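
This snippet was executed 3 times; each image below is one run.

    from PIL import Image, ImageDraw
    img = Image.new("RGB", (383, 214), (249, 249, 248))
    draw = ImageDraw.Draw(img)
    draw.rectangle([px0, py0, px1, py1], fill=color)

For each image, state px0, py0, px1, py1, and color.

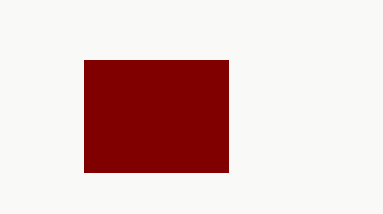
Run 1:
px0 = 84, py0 = 60, px1 = 228, py1 = 172, color = 'maroon'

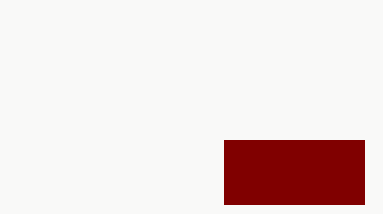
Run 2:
px0 = 224
py0 = 140
px1 = 364
py1 = 204
color = 'maroon'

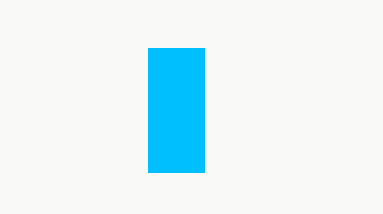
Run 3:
px0 = 148; py0 = 48; px1 = 204; py1 = 172; color = 'deepskyblue'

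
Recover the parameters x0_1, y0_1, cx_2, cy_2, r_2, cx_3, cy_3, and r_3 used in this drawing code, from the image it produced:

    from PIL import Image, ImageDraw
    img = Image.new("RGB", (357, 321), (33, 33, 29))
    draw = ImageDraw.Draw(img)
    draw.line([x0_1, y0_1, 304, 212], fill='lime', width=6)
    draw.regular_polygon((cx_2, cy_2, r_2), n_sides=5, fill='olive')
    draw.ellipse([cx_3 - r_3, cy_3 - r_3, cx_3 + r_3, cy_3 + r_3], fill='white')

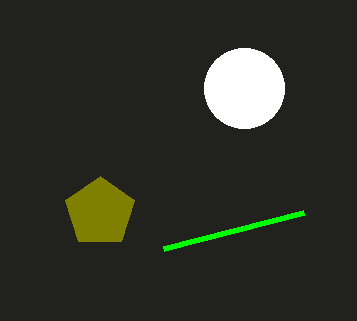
x0_1 = 164
y0_1 = 248
cx_2 = 100
cy_2 = 212
r_2 = 36
cx_3 = 244
cy_3 = 88
r_3 = 40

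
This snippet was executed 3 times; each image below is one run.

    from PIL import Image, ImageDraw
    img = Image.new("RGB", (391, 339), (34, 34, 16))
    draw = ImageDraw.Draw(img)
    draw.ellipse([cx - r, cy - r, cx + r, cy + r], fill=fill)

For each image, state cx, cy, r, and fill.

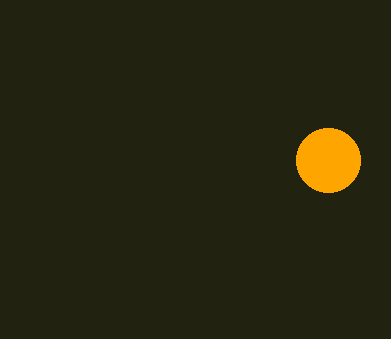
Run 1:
cx = 328
cy = 160
r = 32
fill = 'orange'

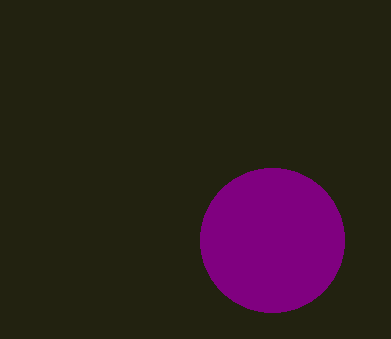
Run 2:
cx = 272; cy = 240; r = 72; fill = 'purple'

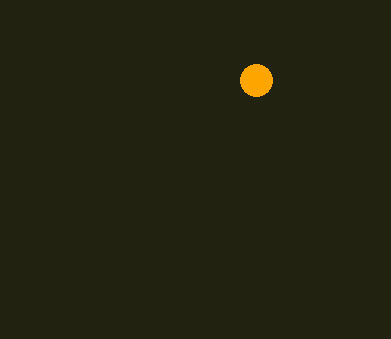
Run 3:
cx = 256
cy = 80
r = 16
fill = 'orange'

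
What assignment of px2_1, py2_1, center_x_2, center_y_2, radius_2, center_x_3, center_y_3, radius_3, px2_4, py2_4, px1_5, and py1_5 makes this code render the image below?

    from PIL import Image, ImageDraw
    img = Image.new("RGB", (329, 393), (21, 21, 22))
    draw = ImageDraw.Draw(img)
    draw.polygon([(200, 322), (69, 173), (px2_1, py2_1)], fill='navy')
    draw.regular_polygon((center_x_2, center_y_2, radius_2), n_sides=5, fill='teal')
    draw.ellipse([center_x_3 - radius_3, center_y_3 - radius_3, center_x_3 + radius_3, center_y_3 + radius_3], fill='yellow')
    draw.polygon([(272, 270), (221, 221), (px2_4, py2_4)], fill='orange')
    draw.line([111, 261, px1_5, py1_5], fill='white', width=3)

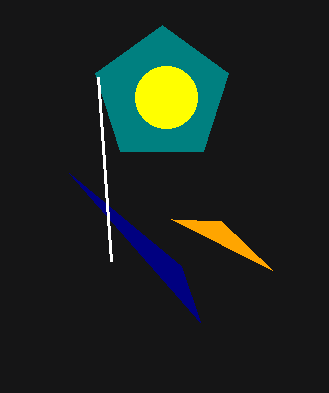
px2_1 = 181
py2_1 = 266
center_x_2 = 162
center_y_2 = 95
radius_2 = 70
center_x_3 = 166
center_y_3 = 97
radius_3 = 31
px2_4 = 171
py2_4 = 219
px1_5 = 98
py1_5 = 77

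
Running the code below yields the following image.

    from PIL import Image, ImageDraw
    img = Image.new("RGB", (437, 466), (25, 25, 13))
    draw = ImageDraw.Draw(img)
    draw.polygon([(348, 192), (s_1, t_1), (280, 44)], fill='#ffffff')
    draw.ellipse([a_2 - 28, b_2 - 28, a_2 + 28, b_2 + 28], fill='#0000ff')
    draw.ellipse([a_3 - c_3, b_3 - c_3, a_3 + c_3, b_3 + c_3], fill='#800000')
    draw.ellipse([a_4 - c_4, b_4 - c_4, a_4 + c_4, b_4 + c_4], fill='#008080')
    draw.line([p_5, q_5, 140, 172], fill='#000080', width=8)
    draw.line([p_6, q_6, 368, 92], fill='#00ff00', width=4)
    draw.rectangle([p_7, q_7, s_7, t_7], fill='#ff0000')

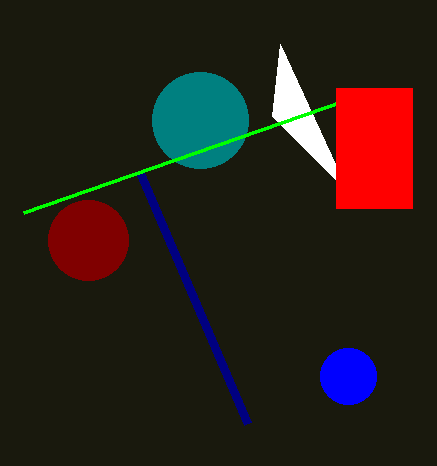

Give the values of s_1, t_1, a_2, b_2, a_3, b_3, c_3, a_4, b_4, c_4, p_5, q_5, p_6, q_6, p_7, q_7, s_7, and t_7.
s_1 = 272; t_1 = 116; a_2 = 348; b_2 = 376; a_3 = 88; b_3 = 240; c_3 = 40; a_4 = 200; b_4 = 120; c_4 = 48; p_5 = 248; q_5 = 424; p_6 = 24; q_6 = 212; p_7 = 336; q_7 = 88; s_7 = 412; t_7 = 208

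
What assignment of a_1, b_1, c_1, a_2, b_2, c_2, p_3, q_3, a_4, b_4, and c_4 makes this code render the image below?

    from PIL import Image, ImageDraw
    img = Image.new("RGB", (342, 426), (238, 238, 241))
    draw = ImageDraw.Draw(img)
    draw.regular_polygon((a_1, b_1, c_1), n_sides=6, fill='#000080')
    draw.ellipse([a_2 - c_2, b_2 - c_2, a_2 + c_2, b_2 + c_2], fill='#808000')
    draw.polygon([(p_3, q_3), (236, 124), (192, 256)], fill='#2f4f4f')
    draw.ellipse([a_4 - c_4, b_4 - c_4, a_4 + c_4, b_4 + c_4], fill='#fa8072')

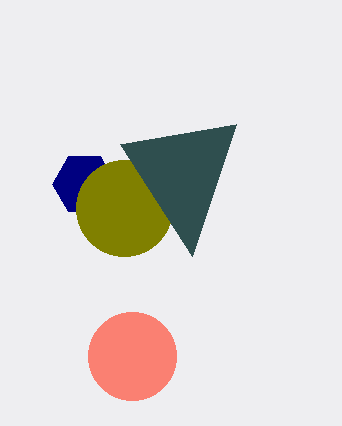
a_1 = 84, b_1 = 184, c_1 = 32, a_2 = 124, b_2 = 208, c_2 = 48, p_3 = 120, q_3 = 144, a_4 = 132, b_4 = 356, c_4 = 44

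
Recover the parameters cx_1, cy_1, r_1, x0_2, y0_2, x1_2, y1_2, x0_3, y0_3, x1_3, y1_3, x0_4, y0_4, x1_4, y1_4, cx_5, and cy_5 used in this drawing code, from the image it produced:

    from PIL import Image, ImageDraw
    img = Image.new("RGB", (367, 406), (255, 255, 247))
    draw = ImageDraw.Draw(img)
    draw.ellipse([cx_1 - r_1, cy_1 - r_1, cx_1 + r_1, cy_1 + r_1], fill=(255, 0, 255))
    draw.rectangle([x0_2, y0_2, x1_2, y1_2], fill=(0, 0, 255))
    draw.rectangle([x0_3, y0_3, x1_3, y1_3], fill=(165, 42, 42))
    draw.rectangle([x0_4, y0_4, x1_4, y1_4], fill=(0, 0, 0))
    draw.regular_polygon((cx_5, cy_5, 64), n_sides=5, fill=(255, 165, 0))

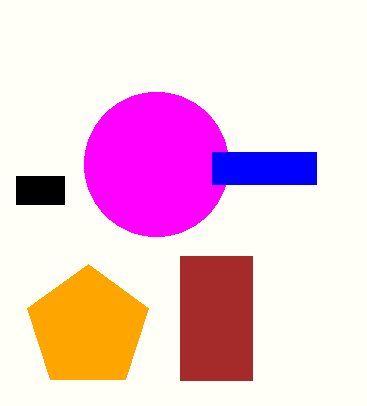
cx_1 = 156
cy_1 = 164
r_1 = 72
x0_2 = 212
y0_2 = 152
x1_2 = 316
y1_2 = 184
x0_3 = 180
y0_3 = 256
x1_3 = 252
y1_3 = 380
x0_4 = 16
y0_4 = 176
x1_4 = 64
y1_4 = 204
cx_5 = 88
cy_5 = 328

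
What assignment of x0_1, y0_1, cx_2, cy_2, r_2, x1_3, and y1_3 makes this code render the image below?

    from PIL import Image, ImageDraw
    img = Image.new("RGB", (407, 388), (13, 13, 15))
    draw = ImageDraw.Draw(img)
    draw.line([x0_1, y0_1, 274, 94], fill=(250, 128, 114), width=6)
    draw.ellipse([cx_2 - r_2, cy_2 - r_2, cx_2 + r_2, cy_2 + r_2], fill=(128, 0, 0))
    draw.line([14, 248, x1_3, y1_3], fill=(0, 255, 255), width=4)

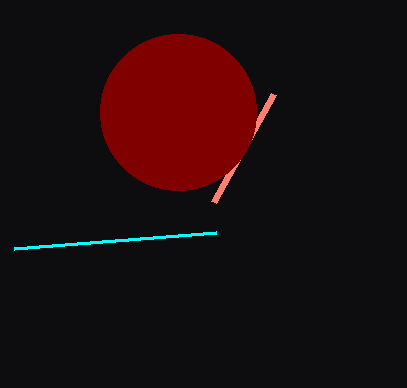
x0_1 = 214; y0_1 = 202; cx_2 = 178; cy_2 = 112; r_2 = 78; x1_3 = 216; y1_3 = 232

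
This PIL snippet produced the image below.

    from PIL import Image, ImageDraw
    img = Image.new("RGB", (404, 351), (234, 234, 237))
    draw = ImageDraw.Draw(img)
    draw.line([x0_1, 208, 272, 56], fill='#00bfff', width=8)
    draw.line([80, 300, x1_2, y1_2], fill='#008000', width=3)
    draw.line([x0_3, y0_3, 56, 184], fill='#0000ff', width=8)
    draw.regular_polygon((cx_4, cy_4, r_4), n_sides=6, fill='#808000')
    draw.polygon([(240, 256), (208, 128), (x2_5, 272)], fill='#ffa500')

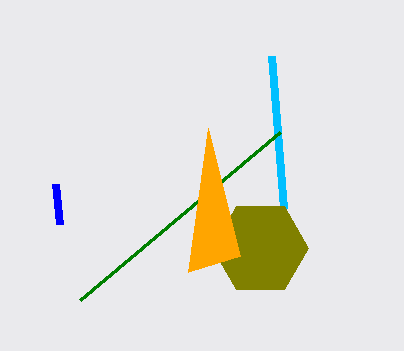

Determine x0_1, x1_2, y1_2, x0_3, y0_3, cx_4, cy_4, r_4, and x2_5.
x0_1 = 284
x1_2 = 280
y1_2 = 132
x0_3 = 60
y0_3 = 224
cx_4 = 260
cy_4 = 248
r_4 = 48
x2_5 = 188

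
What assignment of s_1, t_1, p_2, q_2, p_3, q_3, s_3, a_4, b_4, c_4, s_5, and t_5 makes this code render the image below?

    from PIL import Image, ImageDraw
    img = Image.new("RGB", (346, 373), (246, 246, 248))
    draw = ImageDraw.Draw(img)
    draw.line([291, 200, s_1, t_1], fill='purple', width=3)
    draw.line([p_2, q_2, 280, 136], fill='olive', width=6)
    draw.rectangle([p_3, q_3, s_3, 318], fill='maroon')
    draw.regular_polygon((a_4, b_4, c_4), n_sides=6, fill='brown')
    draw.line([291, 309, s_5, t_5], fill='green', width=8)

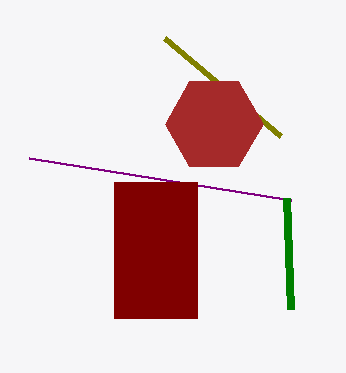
s_1 = 29
t_1 = 158
p_2 = 164
q_2 = 38
p_3 = 114
q_3 = 182
s_3 = 197
a_4 = 214
b_4 = 124
c_4 = 49
s_5 = 287
t_5 = 198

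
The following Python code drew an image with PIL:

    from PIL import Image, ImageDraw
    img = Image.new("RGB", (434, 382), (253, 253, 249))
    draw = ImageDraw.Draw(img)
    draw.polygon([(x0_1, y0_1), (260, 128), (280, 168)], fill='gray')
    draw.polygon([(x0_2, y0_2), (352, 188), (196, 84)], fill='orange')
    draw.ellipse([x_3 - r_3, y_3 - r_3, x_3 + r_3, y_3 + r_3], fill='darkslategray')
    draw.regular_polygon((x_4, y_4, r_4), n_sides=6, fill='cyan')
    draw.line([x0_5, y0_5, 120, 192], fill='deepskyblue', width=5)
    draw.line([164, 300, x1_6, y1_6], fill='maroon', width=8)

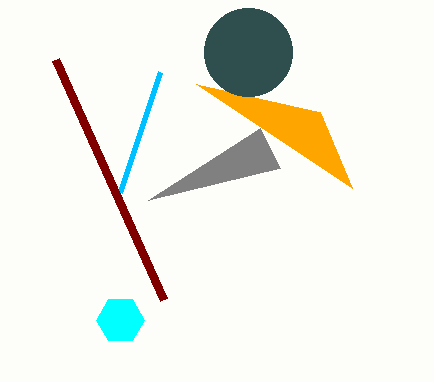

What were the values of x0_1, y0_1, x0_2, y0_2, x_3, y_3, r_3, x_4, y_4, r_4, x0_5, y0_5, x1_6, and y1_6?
x0_1 = 148, y0_1 = 200, x0_2 = 320, y0_2 = 112, x_3 = 248, y_3 = 52, r_3 = 44, x_4 = 120, y_4 = 320, r_4 = 24, x0_5 = 160, y0_5 = 72, x1_6 = 56, y1_6 = 60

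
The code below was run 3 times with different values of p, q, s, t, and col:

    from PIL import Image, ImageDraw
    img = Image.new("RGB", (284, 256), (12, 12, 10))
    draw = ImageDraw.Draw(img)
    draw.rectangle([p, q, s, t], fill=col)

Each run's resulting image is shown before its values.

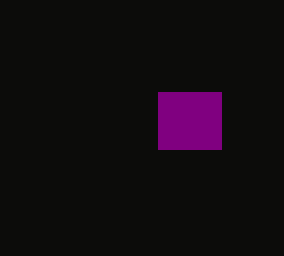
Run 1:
p = 158; q = 92; s = 221; t = 149; col = 'purple'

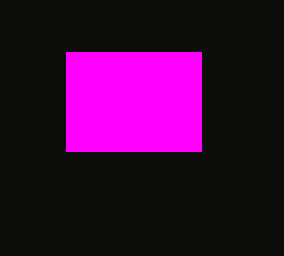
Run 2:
p = 66; q = 52; s = 201; t = 151; col = 'magenta'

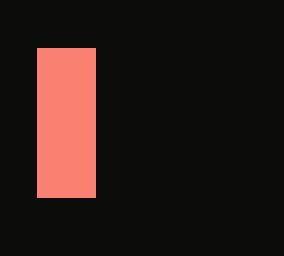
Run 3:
p = 37; q = 48; s = 95; t = 197; col = 'salmon'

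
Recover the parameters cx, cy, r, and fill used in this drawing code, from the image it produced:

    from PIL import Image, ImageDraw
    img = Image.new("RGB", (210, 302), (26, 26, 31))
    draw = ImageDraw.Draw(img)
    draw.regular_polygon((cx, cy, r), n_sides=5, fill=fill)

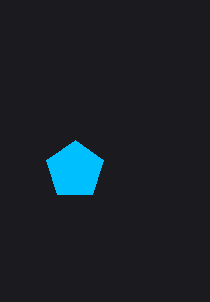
cx = 75; cy = 170; r = 30; fill = 'deepskyblue'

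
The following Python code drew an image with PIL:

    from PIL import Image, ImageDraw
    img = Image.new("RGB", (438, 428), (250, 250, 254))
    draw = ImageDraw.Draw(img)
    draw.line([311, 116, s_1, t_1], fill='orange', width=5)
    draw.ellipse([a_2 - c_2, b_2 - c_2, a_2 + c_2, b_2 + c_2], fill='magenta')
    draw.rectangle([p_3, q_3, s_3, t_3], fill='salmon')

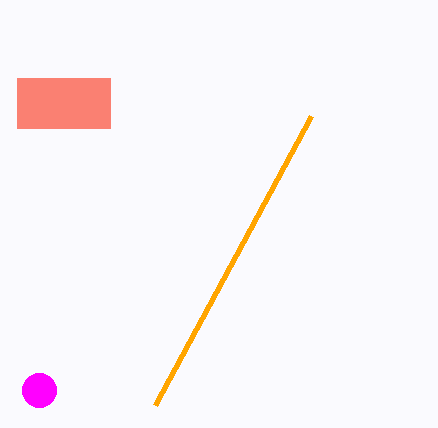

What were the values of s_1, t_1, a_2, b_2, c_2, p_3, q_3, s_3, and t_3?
s_1 = 155, t_1 = 405, a_2 = 39, b_2 = 390, c_2 = 17, p_3 = 17, q_3 = 78, s_3 = 110, t_3 = 128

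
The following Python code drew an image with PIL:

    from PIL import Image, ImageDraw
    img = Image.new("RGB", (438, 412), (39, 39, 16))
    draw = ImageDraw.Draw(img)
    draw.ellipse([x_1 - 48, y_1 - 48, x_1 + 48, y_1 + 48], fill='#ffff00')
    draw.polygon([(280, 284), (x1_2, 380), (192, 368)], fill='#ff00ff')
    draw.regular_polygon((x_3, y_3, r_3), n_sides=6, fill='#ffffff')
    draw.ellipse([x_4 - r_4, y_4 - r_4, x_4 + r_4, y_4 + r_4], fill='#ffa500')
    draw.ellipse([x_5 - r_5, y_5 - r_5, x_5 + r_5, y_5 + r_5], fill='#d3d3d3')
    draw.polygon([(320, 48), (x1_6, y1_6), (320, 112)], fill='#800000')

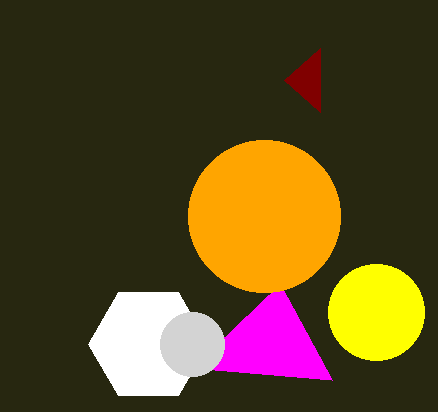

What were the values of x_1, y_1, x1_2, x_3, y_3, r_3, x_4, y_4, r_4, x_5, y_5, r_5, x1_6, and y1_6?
x_1 = 376; y_1 = 312; x1_2 = 332; x_3 = 148; y_3 = 344; r_3 = 60; x_4 = 264; y_4 = 216; r_4 = 76; x_5 = 192; y_5 = 344; r_5 = 32; x1_6 = 284; y1_6 = 80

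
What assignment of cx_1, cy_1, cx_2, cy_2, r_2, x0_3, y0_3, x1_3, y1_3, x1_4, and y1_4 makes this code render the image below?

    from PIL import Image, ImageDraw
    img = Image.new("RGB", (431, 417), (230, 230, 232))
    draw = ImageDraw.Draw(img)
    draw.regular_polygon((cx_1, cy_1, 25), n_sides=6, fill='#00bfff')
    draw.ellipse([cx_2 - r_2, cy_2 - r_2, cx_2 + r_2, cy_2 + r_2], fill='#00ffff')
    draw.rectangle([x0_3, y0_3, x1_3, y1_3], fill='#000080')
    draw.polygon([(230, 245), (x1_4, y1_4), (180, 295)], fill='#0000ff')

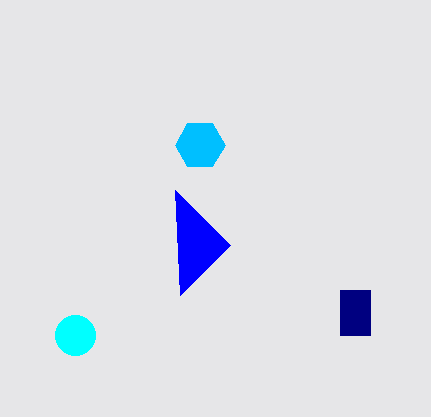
cx_1 = 200; cy_1 = 145; cx_2 = 75; cy_2 = 335; r_2 = 20; x0_3 = 340; y0_3 = 290; x1_3 = 370; y1_3 = 335; x1_4 = 175; y1_4 = 190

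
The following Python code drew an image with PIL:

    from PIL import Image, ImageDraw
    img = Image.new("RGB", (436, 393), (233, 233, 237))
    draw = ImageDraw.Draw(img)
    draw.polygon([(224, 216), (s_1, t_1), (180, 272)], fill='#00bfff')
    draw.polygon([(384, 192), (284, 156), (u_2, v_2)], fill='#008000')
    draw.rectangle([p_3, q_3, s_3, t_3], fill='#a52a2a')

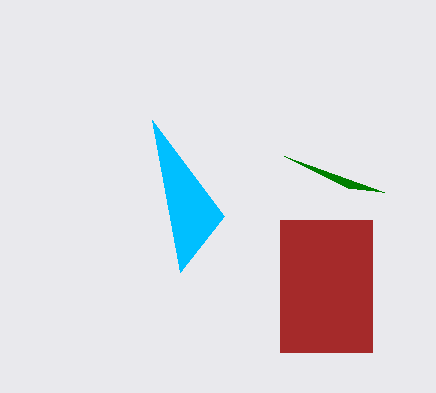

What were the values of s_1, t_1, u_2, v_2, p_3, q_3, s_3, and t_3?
s_1 = 152; t_1 = 120; u_2 = 348; v_2 = 188; p_3 = 280; q_3 = 220; s_3 = 372; t_3 = 352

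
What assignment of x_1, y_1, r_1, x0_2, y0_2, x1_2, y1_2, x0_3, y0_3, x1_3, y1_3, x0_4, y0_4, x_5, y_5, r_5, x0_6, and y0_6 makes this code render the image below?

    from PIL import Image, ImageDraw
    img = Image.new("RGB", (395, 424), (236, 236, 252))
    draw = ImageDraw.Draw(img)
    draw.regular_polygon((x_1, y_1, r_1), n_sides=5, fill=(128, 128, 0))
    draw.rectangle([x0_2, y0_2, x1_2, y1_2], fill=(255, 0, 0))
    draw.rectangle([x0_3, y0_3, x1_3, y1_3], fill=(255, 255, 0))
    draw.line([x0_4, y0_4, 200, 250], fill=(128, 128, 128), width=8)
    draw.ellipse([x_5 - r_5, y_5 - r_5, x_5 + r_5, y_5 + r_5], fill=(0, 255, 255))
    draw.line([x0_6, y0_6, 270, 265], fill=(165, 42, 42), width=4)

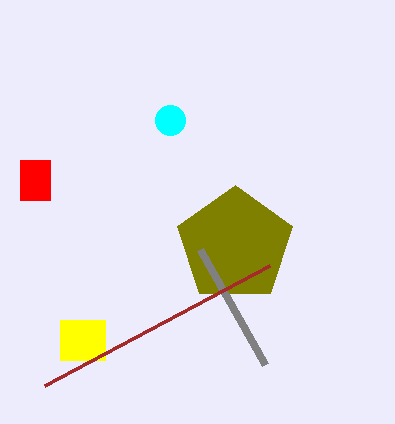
x_1 = 235
y_1 = 245
r_1 = 60
x0_2 = 20
y0_2 = 160
x1_2 = 50
y1_2 = 200
x0_3 = 60
y0_3 = 320
x1_3 = 105
y1_3 = 360
x0_4 = 265
y0_4 = 365
x_5 = 170
y_5 = 120
r_5 = 15
x0_6 = 45
y0_6 = 385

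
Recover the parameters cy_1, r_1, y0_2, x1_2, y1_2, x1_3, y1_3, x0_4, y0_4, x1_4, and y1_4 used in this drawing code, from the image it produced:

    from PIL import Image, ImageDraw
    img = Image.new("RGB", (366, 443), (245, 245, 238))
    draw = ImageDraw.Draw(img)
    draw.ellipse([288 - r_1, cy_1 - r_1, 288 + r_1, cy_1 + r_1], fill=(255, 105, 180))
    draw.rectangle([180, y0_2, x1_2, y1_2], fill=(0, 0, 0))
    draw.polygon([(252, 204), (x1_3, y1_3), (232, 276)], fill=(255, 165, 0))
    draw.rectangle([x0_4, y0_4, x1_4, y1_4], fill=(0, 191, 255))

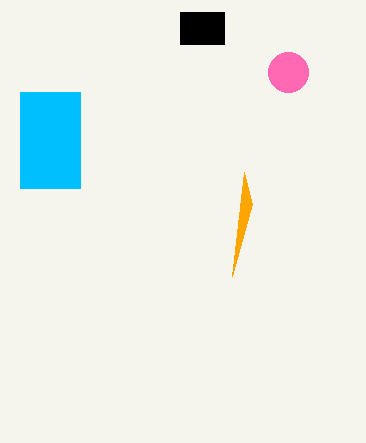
cy_1 = 72, r_1 = 20, y0_2 = 12, x1_2 = 224, y1_2 = 44, x1_3 = 244, y1_3 = 172, x0_4 = 20, y0_4 = 92, x1_4 = 80, y1_4 = 188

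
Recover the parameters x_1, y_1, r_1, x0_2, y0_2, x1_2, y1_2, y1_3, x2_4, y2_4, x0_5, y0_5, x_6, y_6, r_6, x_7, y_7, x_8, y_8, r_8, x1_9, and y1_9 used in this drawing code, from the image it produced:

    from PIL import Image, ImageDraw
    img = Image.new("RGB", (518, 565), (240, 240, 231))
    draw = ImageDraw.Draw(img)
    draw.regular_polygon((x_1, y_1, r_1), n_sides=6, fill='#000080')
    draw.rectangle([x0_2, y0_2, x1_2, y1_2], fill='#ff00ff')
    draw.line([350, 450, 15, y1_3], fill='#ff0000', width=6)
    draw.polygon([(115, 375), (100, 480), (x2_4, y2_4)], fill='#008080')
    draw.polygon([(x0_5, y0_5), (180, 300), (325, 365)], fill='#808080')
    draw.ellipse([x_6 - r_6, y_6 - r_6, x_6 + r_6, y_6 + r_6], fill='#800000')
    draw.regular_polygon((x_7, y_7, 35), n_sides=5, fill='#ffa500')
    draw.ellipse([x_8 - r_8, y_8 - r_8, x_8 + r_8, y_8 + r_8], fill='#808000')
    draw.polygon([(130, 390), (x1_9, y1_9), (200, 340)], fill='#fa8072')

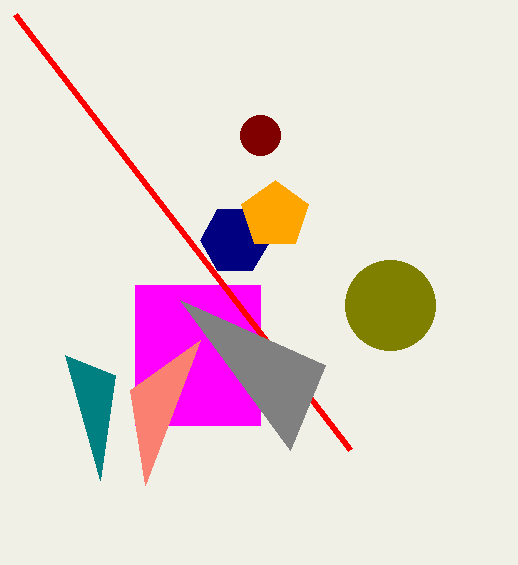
x_1 = 235
y_1 = 240
r_1 = 35
x0_2 = 135
y0_2 = 285
x1_2 = 260
y1_2 = 425
y1_3 = 15
x2_4 = 65
y2_4 = 355
x0_5 = 290
y0_5 = 450
x_6 = 260
y_6 = 135
r_6 = 20
x_7 = 275
y_7 = 215
x_8 = 390
y_8 = 305
r_8 = 45
x1_9 = 145
y1_9 = 485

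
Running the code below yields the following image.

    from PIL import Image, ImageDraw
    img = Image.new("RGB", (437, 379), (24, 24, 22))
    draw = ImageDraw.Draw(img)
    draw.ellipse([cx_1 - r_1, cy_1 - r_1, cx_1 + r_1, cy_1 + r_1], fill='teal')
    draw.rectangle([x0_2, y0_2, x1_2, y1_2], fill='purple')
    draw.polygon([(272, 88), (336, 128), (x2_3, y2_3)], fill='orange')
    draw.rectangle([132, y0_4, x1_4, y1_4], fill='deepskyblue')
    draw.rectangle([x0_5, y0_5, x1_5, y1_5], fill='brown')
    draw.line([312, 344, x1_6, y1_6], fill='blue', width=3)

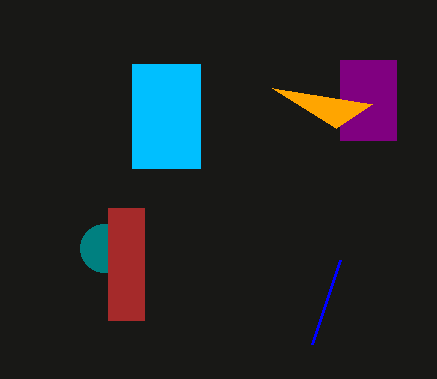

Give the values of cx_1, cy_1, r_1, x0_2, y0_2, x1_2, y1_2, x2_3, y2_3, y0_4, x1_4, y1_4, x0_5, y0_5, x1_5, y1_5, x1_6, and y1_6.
cx_1 = 104; cy_1 = 248; r_1 = 24; x0_2 = 340; y0_2 = 60; x1_2 = 396; y1_2 = 140; x2_3 = 372; y2_3 = 104; y0_4 = 64; x1_4 = 200; y1_4 = 168; x0_5 = 108; y0_5 = 208; x1_5 = 144; y1_5 = 320; x1_6 = 340; y1_6 = 260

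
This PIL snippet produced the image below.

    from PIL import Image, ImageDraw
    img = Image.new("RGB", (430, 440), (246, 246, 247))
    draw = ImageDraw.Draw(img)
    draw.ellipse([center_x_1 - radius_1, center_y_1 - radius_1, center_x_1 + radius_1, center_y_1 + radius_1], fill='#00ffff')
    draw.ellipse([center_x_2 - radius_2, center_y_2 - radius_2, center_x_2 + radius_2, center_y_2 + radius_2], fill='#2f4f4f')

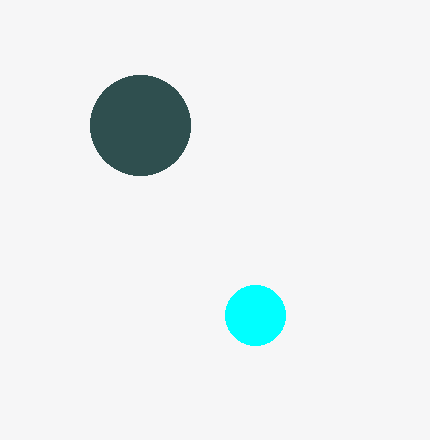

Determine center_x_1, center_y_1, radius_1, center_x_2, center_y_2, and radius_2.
center_x_1 = 255, center_y_1 = 315, radius_1 = 30, center_x_2 = 140, center_y_2 = 125, radius_2 = 50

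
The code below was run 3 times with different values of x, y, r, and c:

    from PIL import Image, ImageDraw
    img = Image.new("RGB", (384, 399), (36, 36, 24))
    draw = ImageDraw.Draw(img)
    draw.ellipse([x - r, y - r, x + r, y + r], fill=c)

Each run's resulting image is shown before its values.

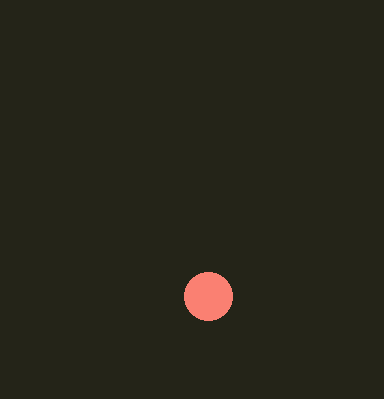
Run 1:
x = 208; y = 296; r = 24; c = 'salmon'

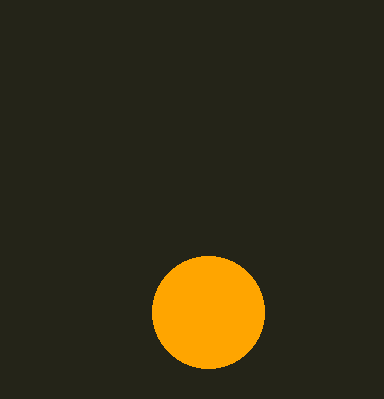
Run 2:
x = 208, y = 312, r = 56, c = 'orange'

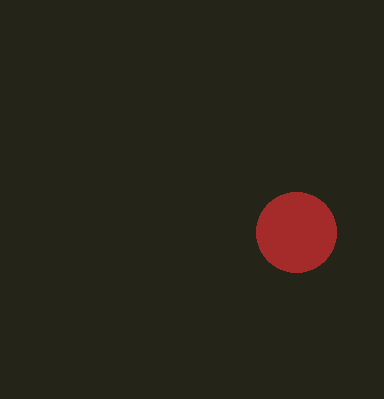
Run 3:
x = 296, y = 232, r = 40, c = 'brown'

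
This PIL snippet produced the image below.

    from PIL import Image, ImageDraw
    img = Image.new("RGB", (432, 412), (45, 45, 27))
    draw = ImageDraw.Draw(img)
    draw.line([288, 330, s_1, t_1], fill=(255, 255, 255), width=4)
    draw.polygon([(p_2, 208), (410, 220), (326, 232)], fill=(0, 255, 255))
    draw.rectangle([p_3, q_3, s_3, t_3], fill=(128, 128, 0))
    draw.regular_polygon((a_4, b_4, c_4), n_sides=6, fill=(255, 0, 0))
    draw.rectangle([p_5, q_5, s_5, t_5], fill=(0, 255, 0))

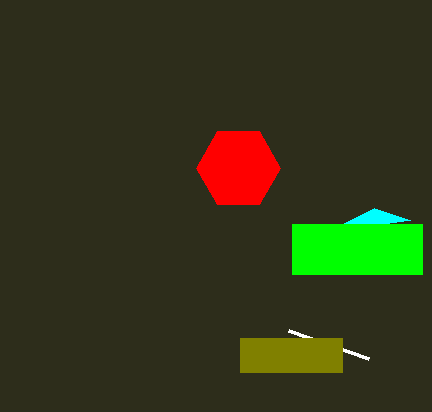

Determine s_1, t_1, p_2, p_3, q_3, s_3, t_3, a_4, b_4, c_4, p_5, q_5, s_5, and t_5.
s_1 = 368, t_1 = 358, p_2 = 374, p_3 = 240, q_3 = 338, s_3 = 342, t_3 = 372, a_4 = 238, b_4 = 168, c_4 = 42, p_5 = 292, q_5 = 224, s_5 = 422, t_5 = 274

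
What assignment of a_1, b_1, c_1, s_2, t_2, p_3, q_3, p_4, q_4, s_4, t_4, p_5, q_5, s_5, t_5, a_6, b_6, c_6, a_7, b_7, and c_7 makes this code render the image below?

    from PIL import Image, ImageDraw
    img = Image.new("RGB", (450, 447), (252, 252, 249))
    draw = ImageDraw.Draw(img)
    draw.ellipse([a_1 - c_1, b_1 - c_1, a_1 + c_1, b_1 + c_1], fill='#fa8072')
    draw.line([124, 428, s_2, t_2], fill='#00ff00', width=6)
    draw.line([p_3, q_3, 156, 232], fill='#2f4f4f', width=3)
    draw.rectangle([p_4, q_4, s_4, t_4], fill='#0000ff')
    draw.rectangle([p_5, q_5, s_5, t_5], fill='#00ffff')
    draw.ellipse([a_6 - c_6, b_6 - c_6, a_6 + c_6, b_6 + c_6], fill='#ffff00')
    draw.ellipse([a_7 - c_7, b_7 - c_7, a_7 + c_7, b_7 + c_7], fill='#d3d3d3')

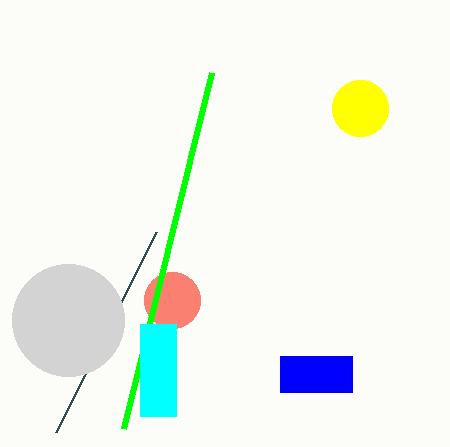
a_1 = 172, b_1 = 300, c_1 = 28, s_2 = 212, t_2 = 72, p_3 = 56, q_3 = 432, p_4 = 280, q_4 = 356, s_4 = 352, t_4 = 392, p_5 = 140, q_5 = 324, s_5 = 176, t_5 = 416, a_6 = 360, b_6 = 108, c_6 = 28, a_7 = 68, b_7 = 320, c_7 = 56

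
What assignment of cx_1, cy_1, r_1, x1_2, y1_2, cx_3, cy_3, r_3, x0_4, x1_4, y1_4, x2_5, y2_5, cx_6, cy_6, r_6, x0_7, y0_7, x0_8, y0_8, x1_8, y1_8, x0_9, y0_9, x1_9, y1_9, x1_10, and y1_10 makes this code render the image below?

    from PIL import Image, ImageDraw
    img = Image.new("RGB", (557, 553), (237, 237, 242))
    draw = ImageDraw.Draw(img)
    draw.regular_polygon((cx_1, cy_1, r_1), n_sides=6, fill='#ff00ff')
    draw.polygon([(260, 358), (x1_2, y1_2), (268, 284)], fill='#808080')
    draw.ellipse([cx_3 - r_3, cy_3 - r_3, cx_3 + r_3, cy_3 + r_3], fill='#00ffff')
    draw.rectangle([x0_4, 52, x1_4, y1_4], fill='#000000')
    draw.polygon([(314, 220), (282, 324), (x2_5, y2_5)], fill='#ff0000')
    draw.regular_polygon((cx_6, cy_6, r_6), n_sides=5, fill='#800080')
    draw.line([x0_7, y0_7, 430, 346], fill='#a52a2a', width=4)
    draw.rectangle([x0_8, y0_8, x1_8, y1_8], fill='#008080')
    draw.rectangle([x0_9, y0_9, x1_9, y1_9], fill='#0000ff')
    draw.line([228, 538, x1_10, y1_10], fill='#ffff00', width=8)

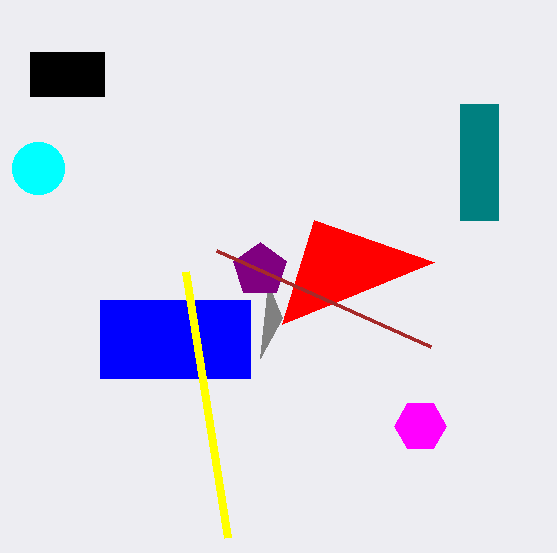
cx_1 = 420, cy_1 = 426, r_1 = 26, x1_2 = 282, y1_2 = 318, cx_3 = 38, cy_3 = 168, r_3 = 26, x0_4 = 30, x1_4 = 104, y1_4 = 96, x2_5 = 434, y2_5 = 262, cx_6 = 260, cy_6 = 270, r_6 = 28, x0_7 = 216, y0_7 = 250, x0_8 = 460, y0_8 = 104, x1_8 = 498, y1_8 = 220, x0_9 = 100, y0_9 = 300, x1_9 = 250, y1_9 = 378, x1_10 = 186, y1_10 = 272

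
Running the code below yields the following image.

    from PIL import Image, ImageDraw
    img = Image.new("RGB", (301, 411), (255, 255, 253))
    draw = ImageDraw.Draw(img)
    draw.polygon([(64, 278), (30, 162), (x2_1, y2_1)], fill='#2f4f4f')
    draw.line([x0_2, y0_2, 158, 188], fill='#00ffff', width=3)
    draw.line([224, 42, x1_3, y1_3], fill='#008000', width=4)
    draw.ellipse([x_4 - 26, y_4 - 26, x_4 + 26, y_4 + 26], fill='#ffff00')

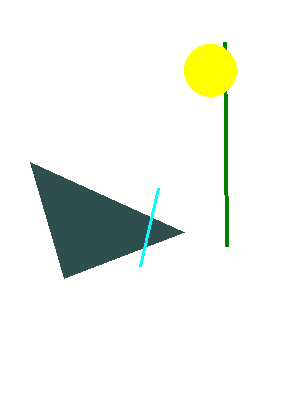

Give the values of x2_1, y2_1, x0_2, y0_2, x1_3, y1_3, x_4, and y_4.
x2_1 = 184, y2_1 = 232, x0_2 = 140, y0_2 = 266, x1_3 = 226, y1_3 = 246, x_4 = 210, y_4 = 70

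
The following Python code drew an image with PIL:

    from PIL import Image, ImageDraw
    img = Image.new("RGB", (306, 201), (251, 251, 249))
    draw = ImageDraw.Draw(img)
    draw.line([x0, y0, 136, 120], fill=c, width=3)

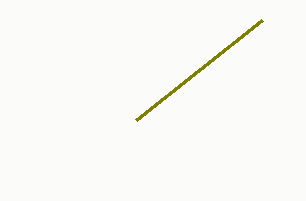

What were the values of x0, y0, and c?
x0 = 262, y0 = 20, c = 'olive'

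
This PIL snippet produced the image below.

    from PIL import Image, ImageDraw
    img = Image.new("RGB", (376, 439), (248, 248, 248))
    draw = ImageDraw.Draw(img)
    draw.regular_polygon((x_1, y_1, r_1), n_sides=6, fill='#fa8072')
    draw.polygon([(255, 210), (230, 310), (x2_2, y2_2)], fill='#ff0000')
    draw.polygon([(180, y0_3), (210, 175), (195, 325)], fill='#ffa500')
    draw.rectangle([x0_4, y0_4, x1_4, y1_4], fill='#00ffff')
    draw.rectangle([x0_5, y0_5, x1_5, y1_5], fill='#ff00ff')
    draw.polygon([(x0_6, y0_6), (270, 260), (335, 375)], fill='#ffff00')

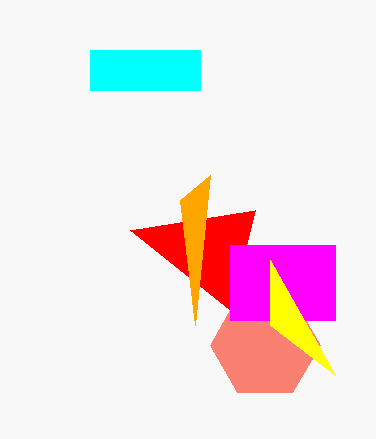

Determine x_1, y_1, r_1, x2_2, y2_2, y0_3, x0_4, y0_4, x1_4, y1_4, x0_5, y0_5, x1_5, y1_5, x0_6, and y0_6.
x_1 = 265, y_1 = 345, r_1 = 55, x2_2 = 130, y2_2 = 230, y0_3 = 200, x0_4 = 90, y0_4 = 50, x1_4 = 200, y1_4 = 90, x0_5 = 230, y0_5 = 245, x1_5 = 335, y1_5 = 320, x0_6 = 270, y0_6 = 325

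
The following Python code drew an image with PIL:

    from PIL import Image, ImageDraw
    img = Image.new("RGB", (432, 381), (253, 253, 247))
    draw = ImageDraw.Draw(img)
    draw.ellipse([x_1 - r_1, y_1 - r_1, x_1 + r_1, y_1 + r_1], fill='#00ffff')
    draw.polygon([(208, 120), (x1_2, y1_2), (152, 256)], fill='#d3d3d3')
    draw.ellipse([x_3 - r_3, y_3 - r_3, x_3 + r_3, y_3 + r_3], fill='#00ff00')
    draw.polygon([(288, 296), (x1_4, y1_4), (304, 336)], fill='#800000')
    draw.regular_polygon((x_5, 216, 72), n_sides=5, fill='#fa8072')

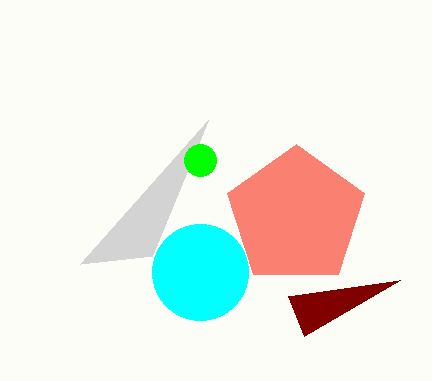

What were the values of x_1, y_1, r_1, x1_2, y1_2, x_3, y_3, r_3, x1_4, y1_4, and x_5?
x_1 = 200; y_1 = 272; r_1 = 48; x1_2 = 80; y1_2 = 264; x_3 = 200; y_3 = 160; r_3 = 16; x1_4 = 400; y1_4 = 280; x_5 = 296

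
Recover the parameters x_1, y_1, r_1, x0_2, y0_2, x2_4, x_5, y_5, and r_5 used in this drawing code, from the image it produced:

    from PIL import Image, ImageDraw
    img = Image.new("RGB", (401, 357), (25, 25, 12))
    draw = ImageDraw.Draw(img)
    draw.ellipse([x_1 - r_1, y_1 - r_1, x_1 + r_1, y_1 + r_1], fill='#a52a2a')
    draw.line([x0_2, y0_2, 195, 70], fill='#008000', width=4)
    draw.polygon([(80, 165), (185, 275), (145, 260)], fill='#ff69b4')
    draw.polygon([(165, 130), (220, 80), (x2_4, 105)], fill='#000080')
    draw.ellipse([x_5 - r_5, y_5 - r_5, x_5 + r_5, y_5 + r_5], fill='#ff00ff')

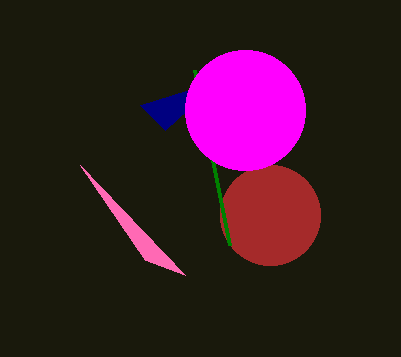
x_1 = 270
y_1 = 215
r_1 = 50
x0_2 = 230
y0_2 = 245
x2_4 = 140
x_5 = 245
y_5 = 110
r_5 = 60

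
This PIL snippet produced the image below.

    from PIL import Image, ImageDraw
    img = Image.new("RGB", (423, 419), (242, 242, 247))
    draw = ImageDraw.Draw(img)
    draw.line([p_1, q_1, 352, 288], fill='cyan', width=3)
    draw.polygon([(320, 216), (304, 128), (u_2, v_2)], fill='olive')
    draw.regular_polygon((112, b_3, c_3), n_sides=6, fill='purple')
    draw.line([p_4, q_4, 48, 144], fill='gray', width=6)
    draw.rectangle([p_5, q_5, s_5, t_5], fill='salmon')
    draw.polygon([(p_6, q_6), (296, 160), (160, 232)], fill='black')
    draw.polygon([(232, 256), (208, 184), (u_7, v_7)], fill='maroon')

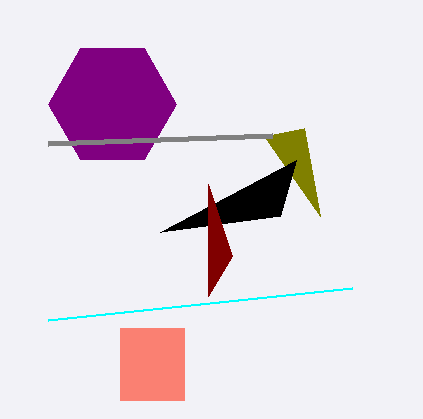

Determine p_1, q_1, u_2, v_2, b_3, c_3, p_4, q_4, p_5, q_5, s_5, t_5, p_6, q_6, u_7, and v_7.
p_1 = 48
q_1 = 320
u_2 = 264
v_2 = 136
b_3 = 104
c_3 = 64
p_4 = 272
q_4 = 136
p_5 = 120
q_5 = 328
s_5 = 184
t_5 = 400
p_6 = 280
q_6 = 216
u_7 = 208
v_7 = 296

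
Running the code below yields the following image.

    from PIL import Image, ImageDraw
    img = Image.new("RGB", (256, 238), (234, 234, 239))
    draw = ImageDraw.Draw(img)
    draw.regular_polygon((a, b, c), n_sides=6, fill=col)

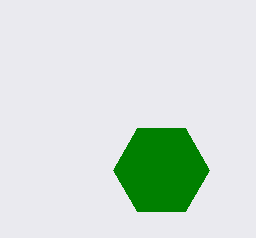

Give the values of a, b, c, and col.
a = 161; b = 170; c = 48; col = 'green'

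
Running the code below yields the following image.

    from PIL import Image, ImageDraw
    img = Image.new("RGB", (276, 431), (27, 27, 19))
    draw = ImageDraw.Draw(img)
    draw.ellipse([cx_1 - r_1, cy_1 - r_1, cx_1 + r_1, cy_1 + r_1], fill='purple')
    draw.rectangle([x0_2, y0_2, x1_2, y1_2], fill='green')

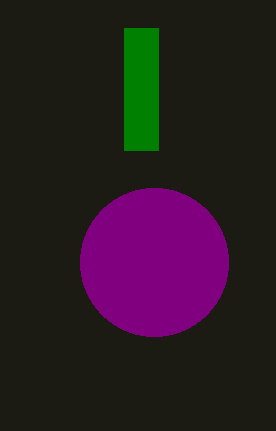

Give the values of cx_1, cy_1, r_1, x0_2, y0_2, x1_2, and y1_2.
cx_1 = 154
cy_1 = 262
r_1 = 74
x0_2 = 124
y0_2 = 28
x1_2 = 158
y1_2 = 150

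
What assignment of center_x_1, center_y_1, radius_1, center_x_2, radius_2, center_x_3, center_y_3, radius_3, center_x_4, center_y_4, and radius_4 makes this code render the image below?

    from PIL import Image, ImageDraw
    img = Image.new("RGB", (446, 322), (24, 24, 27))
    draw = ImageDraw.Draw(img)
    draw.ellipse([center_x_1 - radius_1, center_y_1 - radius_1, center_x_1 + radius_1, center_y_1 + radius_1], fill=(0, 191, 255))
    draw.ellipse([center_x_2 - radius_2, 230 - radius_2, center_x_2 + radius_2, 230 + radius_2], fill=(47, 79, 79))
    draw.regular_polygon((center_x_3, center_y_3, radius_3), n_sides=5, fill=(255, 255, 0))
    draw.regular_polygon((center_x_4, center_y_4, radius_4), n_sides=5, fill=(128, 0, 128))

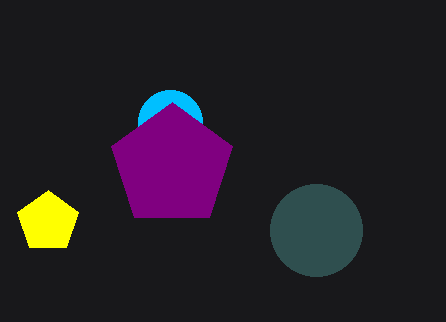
center_x_1 = 170
center_y_1 = 122
radius_1 = 32
center_x_2 = 316
radius_2 = 46
center_x_3 = 48
center_y_3 = 222
radius_3 = 32
center_x_4 = 172
center_y_4 = 166
radius_4 = 64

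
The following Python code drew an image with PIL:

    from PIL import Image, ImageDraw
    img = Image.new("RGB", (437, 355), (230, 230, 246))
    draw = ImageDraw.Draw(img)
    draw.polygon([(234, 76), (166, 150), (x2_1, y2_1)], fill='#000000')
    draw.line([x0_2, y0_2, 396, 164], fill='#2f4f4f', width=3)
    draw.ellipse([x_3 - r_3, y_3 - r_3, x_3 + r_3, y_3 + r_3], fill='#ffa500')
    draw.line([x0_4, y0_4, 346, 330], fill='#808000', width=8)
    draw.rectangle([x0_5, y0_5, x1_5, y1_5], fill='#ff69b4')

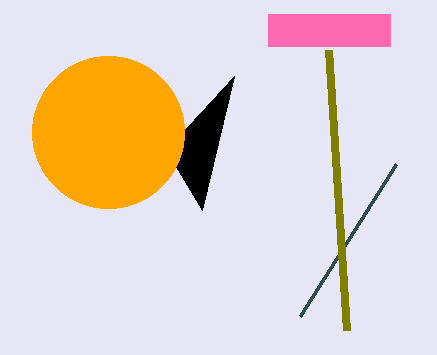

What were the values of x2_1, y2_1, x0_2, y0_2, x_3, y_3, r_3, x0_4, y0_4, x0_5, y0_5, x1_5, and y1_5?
x2_1 = 202; y2_1 = 210; x0_2 = 300; y0_2 = 316; x_3 = 108; y_3 = 132; r_3 = 76; x0_4 = 328; y0_4 = 50; x0_5 = 268; y0_5 = 14; x1_5 = 390; y1_5 = 46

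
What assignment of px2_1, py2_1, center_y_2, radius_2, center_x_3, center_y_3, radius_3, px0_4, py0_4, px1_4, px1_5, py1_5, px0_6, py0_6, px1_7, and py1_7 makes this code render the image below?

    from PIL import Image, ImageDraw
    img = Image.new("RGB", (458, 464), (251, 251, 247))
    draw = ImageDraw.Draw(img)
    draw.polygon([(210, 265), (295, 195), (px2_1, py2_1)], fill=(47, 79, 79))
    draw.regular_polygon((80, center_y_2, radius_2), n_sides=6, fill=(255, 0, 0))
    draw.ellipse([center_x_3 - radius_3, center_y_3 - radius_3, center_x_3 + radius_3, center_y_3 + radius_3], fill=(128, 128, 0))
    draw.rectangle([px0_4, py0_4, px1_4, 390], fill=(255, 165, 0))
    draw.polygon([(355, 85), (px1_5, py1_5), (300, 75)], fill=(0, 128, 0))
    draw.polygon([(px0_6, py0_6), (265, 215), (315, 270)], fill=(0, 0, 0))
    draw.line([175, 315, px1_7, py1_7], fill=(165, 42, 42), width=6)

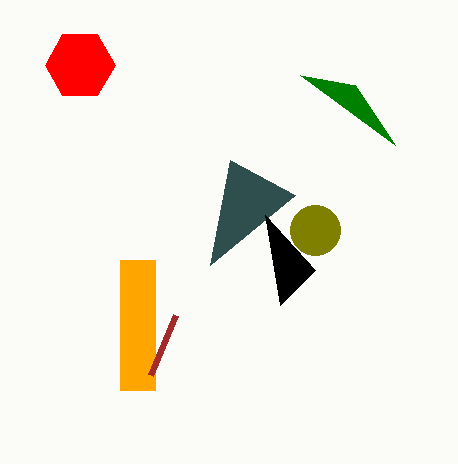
px2_1 = 230, py2_1 = 160, center_y_2 = 65, radius_2 = 35, center_x_3 = 315, center_y_3 = 230, radius_3 = 25, px0_4 = 120, py0_4 = 260, px1_4 = 155, px1_5 = 395, py1_5 = 145, px0_6 = 280, py0_6 = 305, px1_7 = 150, py1_7 = 375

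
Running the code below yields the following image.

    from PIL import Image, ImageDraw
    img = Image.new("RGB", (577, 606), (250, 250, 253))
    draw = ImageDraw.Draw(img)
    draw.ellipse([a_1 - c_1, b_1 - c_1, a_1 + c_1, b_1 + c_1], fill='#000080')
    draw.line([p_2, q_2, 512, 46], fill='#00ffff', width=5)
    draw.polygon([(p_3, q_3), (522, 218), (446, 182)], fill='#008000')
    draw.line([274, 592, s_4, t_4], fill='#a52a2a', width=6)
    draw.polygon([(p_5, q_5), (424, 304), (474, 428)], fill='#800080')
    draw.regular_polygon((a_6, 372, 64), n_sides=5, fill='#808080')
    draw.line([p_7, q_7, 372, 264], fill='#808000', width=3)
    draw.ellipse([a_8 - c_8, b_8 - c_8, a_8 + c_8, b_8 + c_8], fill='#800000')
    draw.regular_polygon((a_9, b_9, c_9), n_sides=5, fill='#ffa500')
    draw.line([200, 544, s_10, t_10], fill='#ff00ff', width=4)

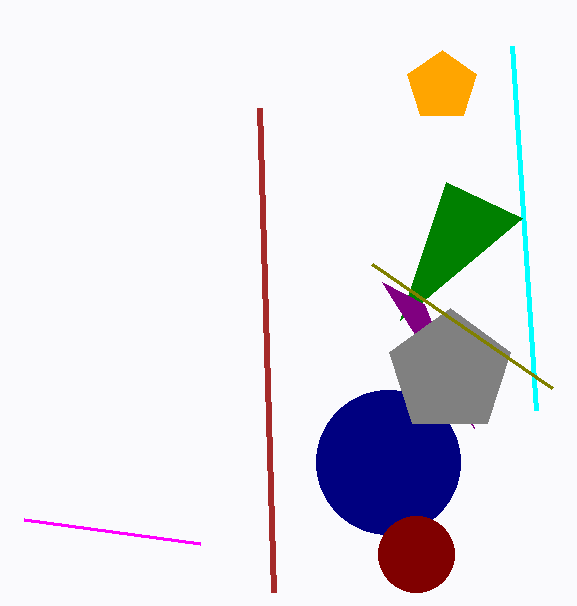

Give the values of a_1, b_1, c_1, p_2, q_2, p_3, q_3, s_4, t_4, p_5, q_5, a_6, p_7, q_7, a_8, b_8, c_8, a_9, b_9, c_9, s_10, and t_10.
a_1 = 388
b_1 = 462
c_1 = 72
p_2 = 536
q_2 = 410
p_3 = 400
q_3 = 320
s_4 = 260
t_4 = 108
p_5 = 382
q_5 = 282
a_6 = 450
p_7 = 552
q_7 = 388
a_8 = 416
b_8 = 554
c_8 = 38
a_9 = 442
b_9 = 86
c_9 = 36
s_10 = 24
t_10 = 520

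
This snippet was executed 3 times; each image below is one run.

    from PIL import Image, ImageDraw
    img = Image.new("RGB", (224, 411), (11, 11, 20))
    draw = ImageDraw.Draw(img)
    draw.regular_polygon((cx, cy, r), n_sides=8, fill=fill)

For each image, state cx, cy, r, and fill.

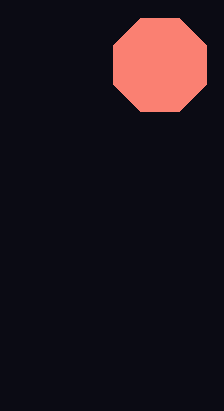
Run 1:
cx = 160; cy = 65; r = 50; fill = 'salmon'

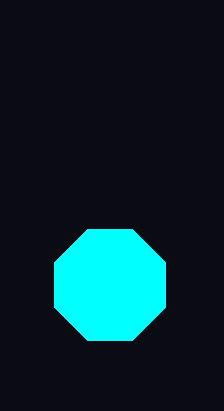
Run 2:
cx = 110, cy = 285, r = 60, fill = 'cyan'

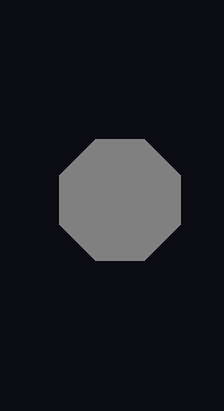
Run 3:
cx = 120
cy = 200
r = 65
fill = 'gray'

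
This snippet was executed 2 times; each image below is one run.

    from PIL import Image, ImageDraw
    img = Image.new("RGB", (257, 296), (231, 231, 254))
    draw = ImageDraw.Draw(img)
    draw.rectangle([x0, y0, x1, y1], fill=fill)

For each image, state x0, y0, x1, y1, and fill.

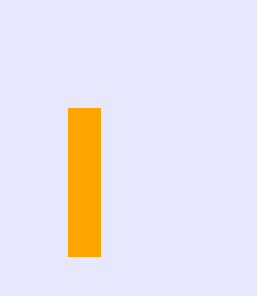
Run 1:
x0 = 68
y0 = 108
x1 = 100
y1 = 256
fill = 'orange'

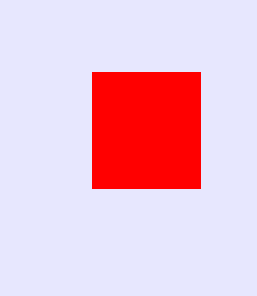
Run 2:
x0 = 92
y0 = 72
x1 = 200
y1 = 188
fill = 'red'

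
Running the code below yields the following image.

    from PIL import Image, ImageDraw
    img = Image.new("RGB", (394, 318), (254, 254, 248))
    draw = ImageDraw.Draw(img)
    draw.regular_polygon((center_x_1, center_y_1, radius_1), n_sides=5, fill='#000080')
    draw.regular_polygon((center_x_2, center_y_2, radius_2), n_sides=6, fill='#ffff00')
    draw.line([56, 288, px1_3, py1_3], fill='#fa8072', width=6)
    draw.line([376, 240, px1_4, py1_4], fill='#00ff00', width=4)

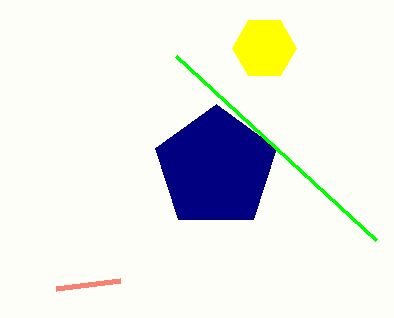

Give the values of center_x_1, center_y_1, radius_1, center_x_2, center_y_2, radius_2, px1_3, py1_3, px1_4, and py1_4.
center_x_1 = 216; center_y_1 = 168; radius_1 = 64; center_x_2 = 264; center_y_2 = 48; radius_2 = 32; px1_3 = 120; py1_3 = 280; px1_4 = 176; py1_4 = 56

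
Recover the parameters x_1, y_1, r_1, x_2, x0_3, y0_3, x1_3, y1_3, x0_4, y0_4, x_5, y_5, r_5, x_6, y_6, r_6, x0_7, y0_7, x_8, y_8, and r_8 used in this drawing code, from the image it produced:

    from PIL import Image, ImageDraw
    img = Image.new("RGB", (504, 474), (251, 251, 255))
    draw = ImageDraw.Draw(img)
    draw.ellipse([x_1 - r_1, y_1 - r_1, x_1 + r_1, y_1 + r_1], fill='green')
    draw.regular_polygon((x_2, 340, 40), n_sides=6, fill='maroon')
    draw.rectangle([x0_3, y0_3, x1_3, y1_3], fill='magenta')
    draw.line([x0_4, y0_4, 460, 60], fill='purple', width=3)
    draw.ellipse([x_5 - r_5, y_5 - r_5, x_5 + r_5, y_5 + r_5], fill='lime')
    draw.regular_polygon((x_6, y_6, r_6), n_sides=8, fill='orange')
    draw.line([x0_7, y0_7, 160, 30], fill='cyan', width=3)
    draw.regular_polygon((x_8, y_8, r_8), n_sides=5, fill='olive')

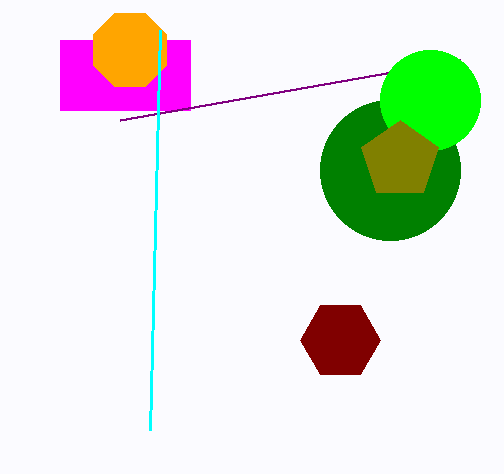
x_1 = 390
y_1 = 170
r_1 = 70
x_2 = 340
x0_3 = 60
y0_3 = 40
x1_3 = 190
y1_3 = 110
x0_4 = 120
y0_4 = 120
x_5 = 430
y_5 = 100
r_5 = 50
x_6 = 130
y_6 = 50
r_6 = 40
x0_7 = 150
y0_7 = 430
x_8 = 400
y_8 = 160
r_8 = 40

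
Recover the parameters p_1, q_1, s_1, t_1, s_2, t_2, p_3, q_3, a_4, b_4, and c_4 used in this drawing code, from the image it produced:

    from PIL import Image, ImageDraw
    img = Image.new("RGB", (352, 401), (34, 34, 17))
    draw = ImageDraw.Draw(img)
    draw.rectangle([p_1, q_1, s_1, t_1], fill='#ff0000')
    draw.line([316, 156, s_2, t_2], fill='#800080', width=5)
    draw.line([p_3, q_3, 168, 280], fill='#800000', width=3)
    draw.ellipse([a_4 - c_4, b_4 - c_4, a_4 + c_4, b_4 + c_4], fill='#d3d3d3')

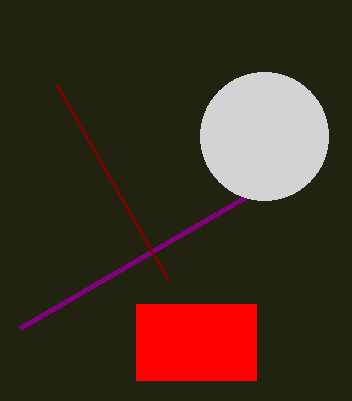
p_1 = 136, q_1 = 304, s_1 = 256, t_1 = 380, s_2 = 20, t_2 = 328, p_3 = 56, q_3 = 84, a_4 = 264, b_4 = 136, c_4 = 64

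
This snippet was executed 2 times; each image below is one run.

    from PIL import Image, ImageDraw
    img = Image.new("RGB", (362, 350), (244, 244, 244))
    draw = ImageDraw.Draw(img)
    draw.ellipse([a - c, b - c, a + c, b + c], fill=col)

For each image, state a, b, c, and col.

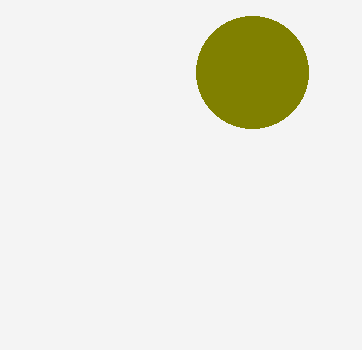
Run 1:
a = 252
b = 72
c = 56
col = 'olive'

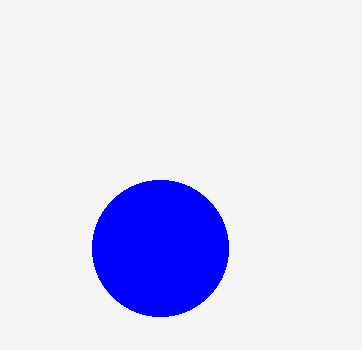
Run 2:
a = 160
b = 248
c = 68
col = 'blue'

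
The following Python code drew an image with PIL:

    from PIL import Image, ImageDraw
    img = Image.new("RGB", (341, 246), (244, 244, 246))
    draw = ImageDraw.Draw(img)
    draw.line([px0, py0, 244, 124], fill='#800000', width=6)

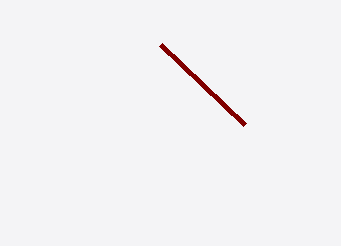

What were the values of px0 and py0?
px0 = 160; py0 = 44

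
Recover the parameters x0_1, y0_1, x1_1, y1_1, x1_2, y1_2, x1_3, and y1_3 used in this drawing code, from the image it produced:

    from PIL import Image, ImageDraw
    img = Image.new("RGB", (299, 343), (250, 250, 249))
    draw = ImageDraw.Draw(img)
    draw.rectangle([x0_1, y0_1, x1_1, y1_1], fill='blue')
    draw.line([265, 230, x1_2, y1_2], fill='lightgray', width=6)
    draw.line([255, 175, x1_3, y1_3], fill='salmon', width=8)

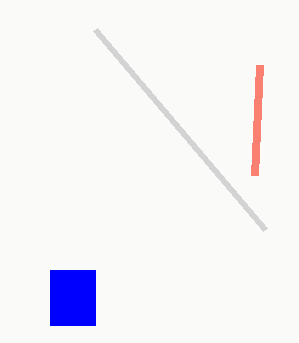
x0_1 = 50; y0_1 = 270; x1_1 = 95; y1_1 = 325; x1_2 = 95; y1_2 = 30; x1_3 = 260; y1_3 = 65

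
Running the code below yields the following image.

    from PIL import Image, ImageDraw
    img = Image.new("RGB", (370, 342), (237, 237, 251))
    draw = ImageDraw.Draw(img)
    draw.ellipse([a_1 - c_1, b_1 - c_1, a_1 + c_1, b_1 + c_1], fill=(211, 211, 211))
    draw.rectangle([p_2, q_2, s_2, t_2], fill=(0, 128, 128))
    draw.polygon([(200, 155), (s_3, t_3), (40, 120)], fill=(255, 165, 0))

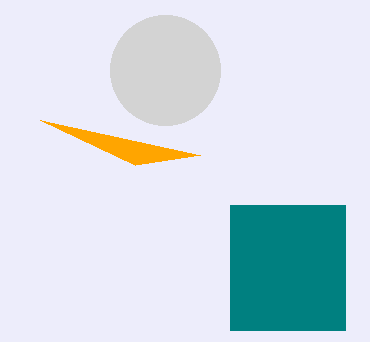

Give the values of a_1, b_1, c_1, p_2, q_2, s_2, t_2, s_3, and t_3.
a_1 = 165
b_1 = 70
c_1 = 55
p_2 = 230
q_2 = 205
s_2 = 345
t_2 = 330
s_3 = 135
t_3 = 165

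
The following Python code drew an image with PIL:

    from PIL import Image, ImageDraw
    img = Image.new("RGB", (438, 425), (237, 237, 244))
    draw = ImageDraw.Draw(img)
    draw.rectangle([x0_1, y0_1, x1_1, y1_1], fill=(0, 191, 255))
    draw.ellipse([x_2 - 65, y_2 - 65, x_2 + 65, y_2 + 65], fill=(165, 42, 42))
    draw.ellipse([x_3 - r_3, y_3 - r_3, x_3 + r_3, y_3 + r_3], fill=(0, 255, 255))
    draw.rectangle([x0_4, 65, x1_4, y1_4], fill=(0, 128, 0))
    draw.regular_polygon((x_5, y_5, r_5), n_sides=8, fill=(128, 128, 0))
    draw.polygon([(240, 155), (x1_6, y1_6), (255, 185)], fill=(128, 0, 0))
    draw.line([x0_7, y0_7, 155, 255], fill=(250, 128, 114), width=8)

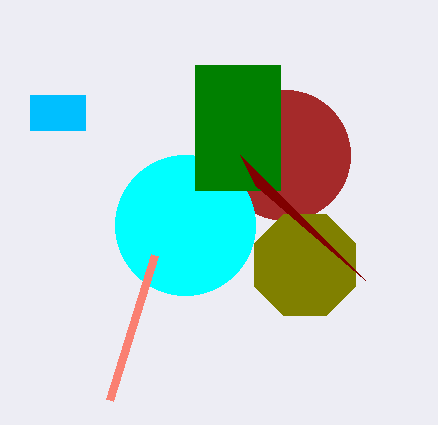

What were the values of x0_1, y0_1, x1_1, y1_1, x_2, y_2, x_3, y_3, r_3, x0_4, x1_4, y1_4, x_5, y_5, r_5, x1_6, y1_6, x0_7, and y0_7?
x0_1 = 30
y0_1 = 95
x1_1 = 85
y1_1 = 130
x_2 = 285
y_2 = 155
x_3 = 185
y_3 = 225
r_3 = 70
x0_4 = 195
x1_4 = 280
y1_4 = 190
x_5 = 305
y_5 = 265
r_5 = 55
x1_6 = 365
y1_6 = 280
x0_7 = 110
y0_7 = 400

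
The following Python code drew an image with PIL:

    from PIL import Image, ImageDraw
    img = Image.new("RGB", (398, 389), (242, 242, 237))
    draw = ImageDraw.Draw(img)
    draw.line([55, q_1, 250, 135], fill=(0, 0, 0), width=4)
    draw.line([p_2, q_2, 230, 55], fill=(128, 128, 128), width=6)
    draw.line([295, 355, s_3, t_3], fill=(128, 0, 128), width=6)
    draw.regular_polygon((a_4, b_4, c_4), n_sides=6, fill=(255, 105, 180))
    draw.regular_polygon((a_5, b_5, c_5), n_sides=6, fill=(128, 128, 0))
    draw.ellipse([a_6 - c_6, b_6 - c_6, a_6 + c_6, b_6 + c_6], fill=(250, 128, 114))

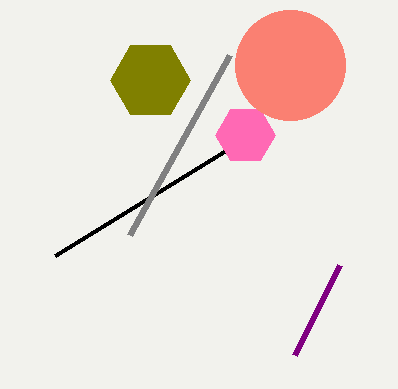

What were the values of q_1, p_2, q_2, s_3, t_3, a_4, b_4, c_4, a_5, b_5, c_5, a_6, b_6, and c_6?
q_1 = 255; p_2 = 130; q_2 = 235; s_3 = 340; t_3 = 265; a_4 = 245; b_4 = 135; c_4 = 30; a_5 = 150; b_5 = 80; c_5 = 40; a_6 = 290; b_6 = 65; c_6 = 55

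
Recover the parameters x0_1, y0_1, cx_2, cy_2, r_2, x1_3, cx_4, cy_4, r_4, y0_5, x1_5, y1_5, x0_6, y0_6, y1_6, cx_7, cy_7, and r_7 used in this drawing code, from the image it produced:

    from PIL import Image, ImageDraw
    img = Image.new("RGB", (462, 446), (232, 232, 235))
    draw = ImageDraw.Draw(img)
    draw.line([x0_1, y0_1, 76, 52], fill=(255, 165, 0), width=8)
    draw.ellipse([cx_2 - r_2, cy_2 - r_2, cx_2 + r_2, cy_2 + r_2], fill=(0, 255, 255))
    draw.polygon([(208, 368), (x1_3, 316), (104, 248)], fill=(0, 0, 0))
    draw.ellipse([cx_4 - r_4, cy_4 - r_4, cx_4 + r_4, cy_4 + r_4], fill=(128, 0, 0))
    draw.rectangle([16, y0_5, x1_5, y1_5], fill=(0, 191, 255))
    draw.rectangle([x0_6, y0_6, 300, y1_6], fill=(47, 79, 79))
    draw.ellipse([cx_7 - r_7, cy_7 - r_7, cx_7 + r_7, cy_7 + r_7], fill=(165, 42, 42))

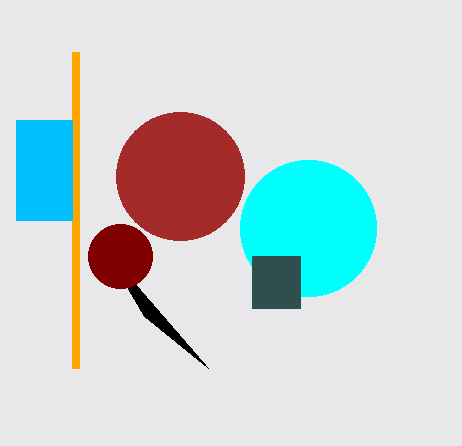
x0_1 = 76
y0_1 = 368
cx_2 = 308
cy_2 = 228
r_2 = 68
x1_3 = 144
cx_4 = 120
cy_4 = 256
r_4 = 32
y0_5 = 120
x1_5 = 72
y1_5 = 220
x0_6 = 252
y0_6 = 256
y1_6 = 308
cx_7 = 180
cy_7 = 176
r_7 = 64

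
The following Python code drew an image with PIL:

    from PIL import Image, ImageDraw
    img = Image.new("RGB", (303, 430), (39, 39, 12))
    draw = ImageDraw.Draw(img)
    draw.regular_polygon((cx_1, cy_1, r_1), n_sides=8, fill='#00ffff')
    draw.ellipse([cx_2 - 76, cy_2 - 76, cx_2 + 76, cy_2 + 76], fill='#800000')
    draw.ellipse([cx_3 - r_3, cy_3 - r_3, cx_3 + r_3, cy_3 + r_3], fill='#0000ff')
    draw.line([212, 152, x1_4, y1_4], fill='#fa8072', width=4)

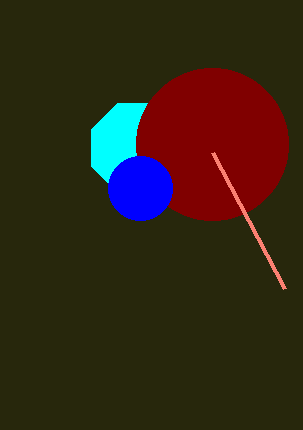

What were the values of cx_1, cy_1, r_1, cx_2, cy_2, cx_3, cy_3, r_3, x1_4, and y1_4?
cx_1 = 136, cy_1 = 148, r_1 = 48, cx_2 = 212, cy_2 = 144, cx_3 = 140, cy_3 = 188, r_3 = 32, x1_4 = 284, y1_4 = 288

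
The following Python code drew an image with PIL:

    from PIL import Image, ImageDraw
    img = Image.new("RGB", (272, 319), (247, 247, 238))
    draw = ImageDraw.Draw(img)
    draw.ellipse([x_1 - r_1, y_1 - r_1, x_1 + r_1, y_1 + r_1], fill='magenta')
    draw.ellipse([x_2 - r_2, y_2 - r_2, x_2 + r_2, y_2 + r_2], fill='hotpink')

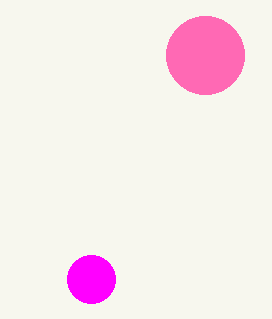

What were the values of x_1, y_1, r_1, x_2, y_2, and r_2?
x_1 = 91, y_1 = 279, r_1 = 24, x_2 = 205, y_2 = 55, r_2 = 39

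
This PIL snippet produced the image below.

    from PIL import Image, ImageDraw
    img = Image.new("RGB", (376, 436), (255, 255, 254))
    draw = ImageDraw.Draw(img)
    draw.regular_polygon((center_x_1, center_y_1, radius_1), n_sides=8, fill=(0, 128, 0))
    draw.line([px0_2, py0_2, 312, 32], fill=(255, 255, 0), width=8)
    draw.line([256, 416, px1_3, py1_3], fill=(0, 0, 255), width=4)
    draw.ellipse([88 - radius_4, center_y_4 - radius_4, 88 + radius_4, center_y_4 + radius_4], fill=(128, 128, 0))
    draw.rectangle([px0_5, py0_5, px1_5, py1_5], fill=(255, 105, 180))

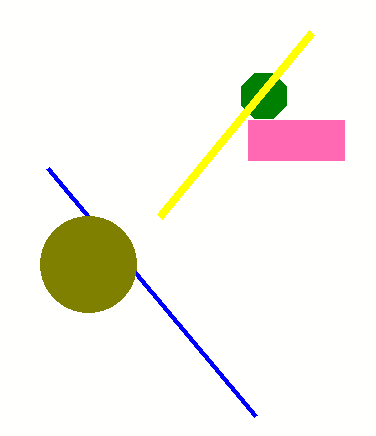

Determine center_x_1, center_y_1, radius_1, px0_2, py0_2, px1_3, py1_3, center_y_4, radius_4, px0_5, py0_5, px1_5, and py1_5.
center_x_1 = 264; center_y_1 = 96; radius_1 = 24; px0_2 = 160; py0_2 = 216; px1_3 = 48; py1_3 = 168; center_y_4 = 264; radius_4 = 48; px0_5 = 248; py0_5 = 120; px1_5 = 344; py1_5 = 160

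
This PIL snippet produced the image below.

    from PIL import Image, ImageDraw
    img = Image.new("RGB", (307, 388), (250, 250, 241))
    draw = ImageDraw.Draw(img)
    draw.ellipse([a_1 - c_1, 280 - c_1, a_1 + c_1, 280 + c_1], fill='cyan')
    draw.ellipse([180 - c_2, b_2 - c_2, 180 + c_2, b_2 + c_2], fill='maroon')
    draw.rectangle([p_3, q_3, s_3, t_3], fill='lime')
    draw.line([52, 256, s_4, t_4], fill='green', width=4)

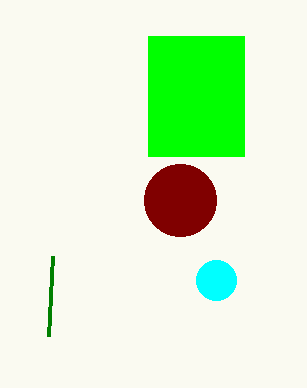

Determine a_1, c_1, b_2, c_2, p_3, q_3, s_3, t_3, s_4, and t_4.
a_1 = 216
c_1 = 20
b_2 = 200
c_2 = 36
p_3 = 148
q_3 = 36
s_3 = 244
t_3 = 156
s_4 = 48
t_4 = 336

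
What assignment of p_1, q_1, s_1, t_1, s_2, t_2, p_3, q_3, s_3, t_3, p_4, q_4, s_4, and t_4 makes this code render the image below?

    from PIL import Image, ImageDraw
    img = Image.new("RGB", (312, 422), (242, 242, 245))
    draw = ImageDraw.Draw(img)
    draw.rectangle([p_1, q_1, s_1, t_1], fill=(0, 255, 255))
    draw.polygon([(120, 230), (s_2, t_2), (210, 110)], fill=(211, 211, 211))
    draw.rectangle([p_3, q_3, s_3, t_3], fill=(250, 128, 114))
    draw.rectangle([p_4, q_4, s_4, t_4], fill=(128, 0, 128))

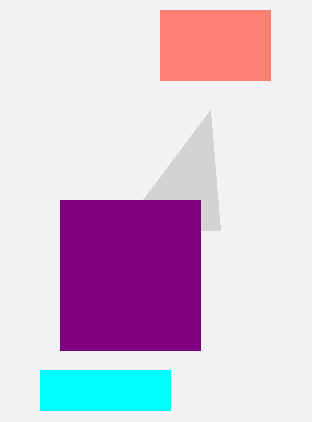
p_1 = 40
q_1 = 370
s_1 = 170
t_1 = 410
s_2 = 220
t_2 = 230
p_3 = 160
q_3 = 10
s_3 = 270
t_3 = 80
p_4 = 60
q_4 = 200
s_4 = 200
t_4 = 350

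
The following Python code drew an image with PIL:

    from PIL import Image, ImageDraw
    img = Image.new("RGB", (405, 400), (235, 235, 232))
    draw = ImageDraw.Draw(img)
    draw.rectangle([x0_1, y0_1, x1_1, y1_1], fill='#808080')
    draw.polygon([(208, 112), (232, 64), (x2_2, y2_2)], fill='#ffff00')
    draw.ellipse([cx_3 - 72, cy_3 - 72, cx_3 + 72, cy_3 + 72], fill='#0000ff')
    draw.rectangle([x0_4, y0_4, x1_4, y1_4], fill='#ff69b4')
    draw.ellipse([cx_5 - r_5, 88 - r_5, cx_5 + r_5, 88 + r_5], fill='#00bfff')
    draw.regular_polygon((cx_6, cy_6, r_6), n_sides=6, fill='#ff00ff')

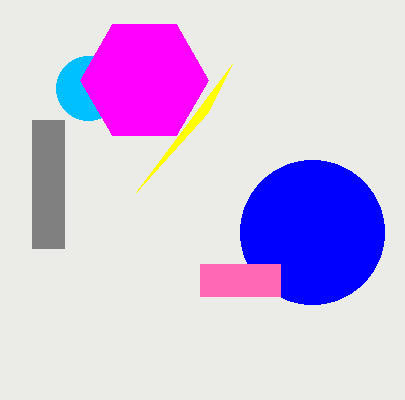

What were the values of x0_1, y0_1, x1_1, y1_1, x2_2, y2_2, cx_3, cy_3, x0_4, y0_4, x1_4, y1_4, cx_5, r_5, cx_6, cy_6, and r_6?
x0_1 = 32, y0_1 = 120, x1_1 = 64, y1_1 = 248, x2_2 = 136, y2_2 = 192, cx_3 = 312, cy_3 = 232, x0_4 = 200, y0_4 = 264, x1_4 = 280, y1_4 = 296, cx_5 = 88, r_5 = 32, cx_6 = 144, cy_6 = 80, r_6 = 64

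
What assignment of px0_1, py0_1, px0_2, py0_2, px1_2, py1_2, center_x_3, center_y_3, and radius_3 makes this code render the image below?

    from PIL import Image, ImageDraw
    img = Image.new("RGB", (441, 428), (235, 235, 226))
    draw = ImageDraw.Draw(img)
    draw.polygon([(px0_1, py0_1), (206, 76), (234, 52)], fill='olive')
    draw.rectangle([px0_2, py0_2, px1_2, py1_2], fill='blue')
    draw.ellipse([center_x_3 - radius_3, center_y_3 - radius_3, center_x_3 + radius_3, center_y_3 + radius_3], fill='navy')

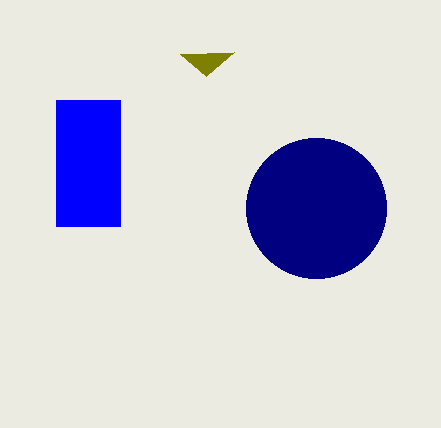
px0_1 = 180, py0_1 = 54, px0_2 = 56, py0_2 = 100, px1_2 = 120, py1_2 = 226, center_x_3 = 316, center_y_3 = 208, radius_3 = 70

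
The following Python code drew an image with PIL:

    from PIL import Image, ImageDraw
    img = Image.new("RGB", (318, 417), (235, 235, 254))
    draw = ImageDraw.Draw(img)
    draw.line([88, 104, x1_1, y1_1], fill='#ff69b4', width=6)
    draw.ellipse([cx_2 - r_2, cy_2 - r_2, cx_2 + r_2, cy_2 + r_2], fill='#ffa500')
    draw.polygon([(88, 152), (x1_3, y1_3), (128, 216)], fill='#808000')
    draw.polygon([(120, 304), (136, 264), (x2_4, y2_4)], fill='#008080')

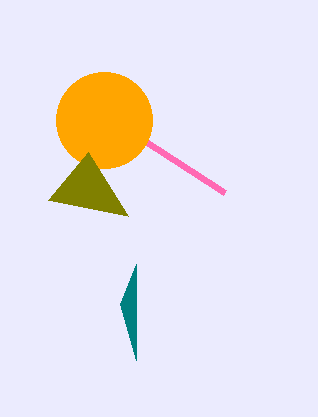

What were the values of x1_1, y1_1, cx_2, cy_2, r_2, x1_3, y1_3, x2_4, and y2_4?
x1_1 = 224, y1_1 = 192, cx_2 = 104, cy_2 = 120, r_2 = 48, x1_3 = 48, y1_3 = 200, x2_4 = 136, y2_4 = 360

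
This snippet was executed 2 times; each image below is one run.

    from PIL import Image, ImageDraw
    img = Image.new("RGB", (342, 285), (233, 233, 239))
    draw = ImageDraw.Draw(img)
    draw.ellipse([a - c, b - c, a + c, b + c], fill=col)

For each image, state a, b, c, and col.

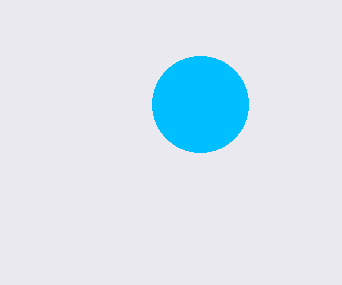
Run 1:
a = 200; b = 104; c = 48; col = 'deepskyblue'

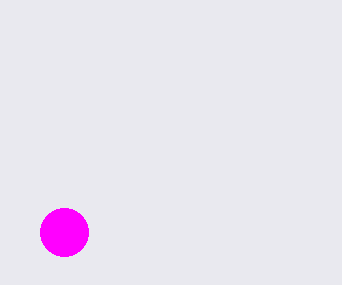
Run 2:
a = 64
b = 232
c = 24
col = 'magenta'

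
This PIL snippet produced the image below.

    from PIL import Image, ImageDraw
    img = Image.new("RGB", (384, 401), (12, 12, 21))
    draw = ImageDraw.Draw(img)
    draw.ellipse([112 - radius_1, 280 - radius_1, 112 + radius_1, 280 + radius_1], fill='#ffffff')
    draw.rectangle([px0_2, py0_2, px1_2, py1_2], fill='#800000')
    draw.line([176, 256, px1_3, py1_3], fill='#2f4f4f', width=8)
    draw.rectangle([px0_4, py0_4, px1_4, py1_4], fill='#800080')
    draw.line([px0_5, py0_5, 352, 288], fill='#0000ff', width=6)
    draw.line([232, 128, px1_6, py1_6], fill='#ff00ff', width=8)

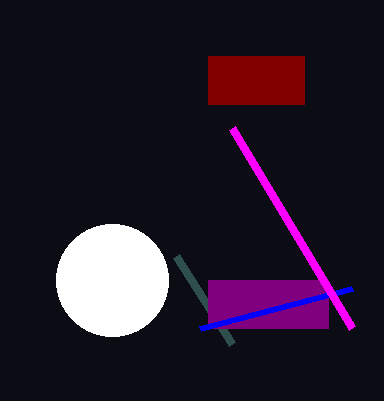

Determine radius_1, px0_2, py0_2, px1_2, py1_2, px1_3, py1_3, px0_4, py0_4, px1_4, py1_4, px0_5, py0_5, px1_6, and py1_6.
radius_1 = 56; px0_2 = 208; py0_2 = 56; px1_2 = 304; py1_2 = 104; px1_3 = 232; py1_3 = 344; px0_4 = 208; py0_4 = 280; px1_4 = 328; py1_4 = 328; px0_5 = 200; py0_5 = 328; px1_6 = 352; py1_6 = 328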